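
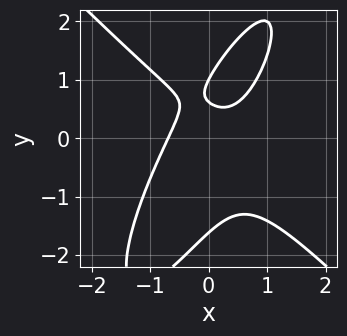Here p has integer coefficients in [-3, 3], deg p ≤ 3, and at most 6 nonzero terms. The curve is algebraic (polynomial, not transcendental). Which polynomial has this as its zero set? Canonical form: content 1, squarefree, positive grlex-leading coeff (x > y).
3*x^3 - 2*x*y^2 + y^3 - 2*y + 1

deg p = 3.
From the axis intercepts and sections: one y-axis crossing is at y = 1.
Matching integer coefficients to the picture gives p.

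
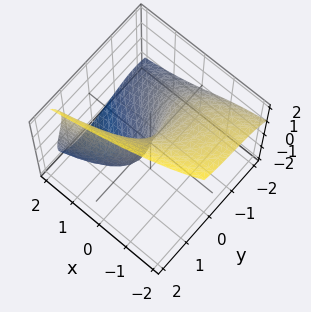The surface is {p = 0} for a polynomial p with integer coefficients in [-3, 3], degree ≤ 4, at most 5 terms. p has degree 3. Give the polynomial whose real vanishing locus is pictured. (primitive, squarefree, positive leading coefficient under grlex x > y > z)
y^3 - z^3 + 2*y^2 + 2*y*z - 3*x

The degree is 3 — a generic line meets the surface in up to 3 points.
Reading off the gridlines: one z-axis crossing is at z = 0; it crosses the x-axis at the gridline x = 0; among the integer gridlines, it crosses the y-axis at y ∈ {-2, 0}.
The integer polynomial consistent with all of this is the stated p.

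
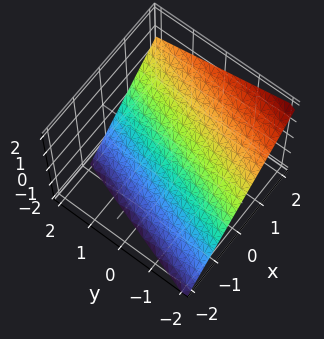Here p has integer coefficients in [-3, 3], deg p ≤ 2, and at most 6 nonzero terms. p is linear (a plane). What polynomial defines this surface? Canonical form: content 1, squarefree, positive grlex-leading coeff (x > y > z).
3*x - y - 3*z - 2

(a) Degree: the surface is flat (a plane), so deg p = 1.
(b) Checking where it meets the axes: one y-axis crossing is at y = -2.
(c) Together with the visible shape, these determine p as stated.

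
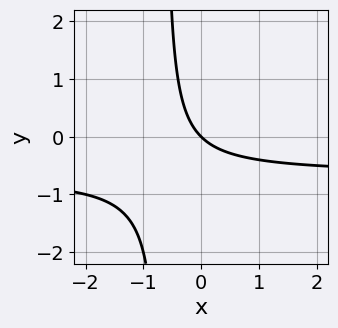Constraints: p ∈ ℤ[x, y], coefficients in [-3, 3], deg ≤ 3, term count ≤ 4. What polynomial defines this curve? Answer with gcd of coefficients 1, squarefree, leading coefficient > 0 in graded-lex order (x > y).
3*x*y + 2*x + 2*y

(a) Degree: a generic line meets the curve in up to 2 points, so deg p = 2.
(b) Against the integer gridlines: it crosses the y-axis at the gridline y = 0; it crosses the x-axis at the gridline x = 0.
(c) Solving for integer coefficients yields p as stated.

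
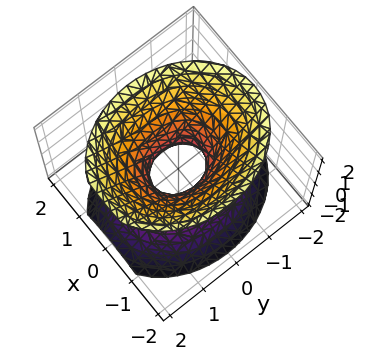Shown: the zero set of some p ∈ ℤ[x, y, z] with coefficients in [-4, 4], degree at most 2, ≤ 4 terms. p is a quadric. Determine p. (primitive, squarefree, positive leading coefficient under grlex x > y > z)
3*x^2 + 2*y^2 - 2*z^2 - 1

First, deg p = 2. One connected sheet with a waist; a quadric.
Then, symmetries: the x ↦ −x reflection is a symmetry, so x appears only in even powers; the z ↦ −z reflection is a symmetry, so z appears only in even powers; it's symmetric under y → −y, forcing even powers of y.
Next, from the visible intercepts: no z-intercept at any integer in the box.
Finally, solving for integer coefficients yields p as stated.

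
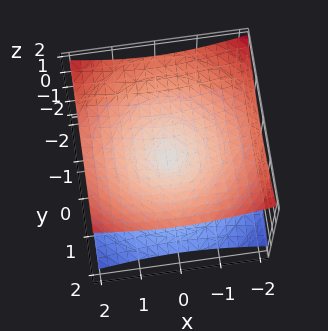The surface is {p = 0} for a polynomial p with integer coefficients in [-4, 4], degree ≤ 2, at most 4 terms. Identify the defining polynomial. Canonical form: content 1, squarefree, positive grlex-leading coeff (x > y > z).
(a) Degree: a double cone through the origin; a quadric, so deg p = 2.
(b) Symmetries: mirror symmetry z ↦ −z ⇒ only even powers of z; the surface is invariant under rotation about z: p = q(x² + y², z).
(c) From the visible intercepts: one x-axis crossing is at x = 0; one z-axis crossing is at z = 0; it meets the y-axis at y = 0 (among the integer gridlines); a circular section at z = 1 has radius between 1 and 2.
(d) Matching integer coefficients to the picture gives p.

x^2 + y^2 - 3*z^2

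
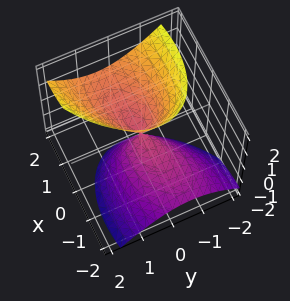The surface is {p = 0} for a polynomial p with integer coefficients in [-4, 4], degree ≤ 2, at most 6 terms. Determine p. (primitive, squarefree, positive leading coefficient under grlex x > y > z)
Degree: a generic line meets the surface in up to 2 points, so deg p = 2.
From the axis intercepts and sections: it meets the y-axis at y = 0 (among the integer gridlines); it crosses the z-axis at the gridline z = 0; it meets the x-axis at x = 0 (among the integer gridlines).
The integer polynomial consistent with all of this is the stated p.

x^2 - x*y - 2*x*z + 2*y^2 - z^2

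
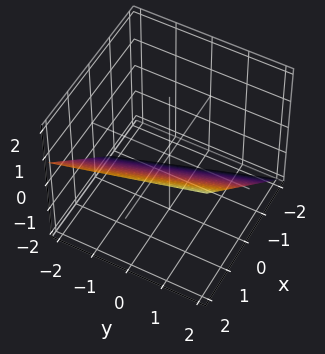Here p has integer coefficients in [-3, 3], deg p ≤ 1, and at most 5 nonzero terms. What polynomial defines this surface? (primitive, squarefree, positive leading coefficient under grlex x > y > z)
The degree is 1 — every cross-section is a straight line — this is a plane.
From the visible intercepts: one y-axis crossing is at y = 2.
Putting this together gives p.

3*x + y - 3*z - 2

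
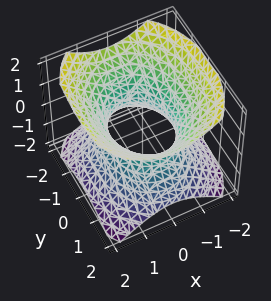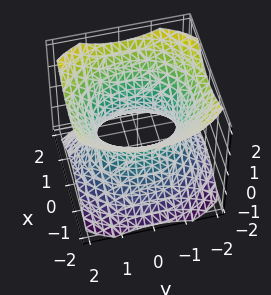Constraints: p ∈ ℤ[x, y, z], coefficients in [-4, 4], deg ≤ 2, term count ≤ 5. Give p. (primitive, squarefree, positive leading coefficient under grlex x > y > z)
3*x^2 + 2*y^2 - 3*z^2 - 3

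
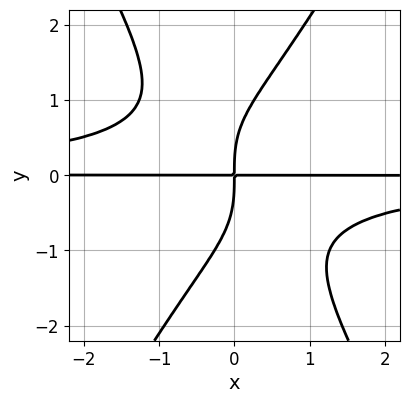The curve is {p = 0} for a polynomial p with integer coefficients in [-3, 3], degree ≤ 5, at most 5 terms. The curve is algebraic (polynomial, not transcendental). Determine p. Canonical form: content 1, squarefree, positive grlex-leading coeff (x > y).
1. The degree is 4 — no degree-3 curve has this shape.
2. Reading off the gridlines: the visible x-axis segment lies entirely on the curve.
3. Assembling these constraints gives the stated polynomial.

3*x^2*y^2 - y^4 + 3*x*y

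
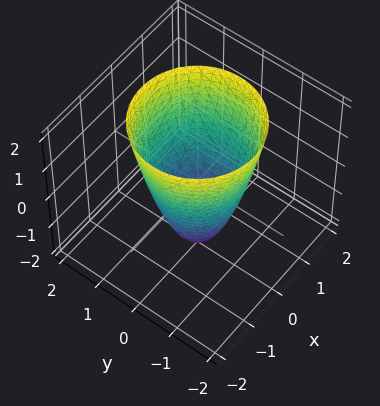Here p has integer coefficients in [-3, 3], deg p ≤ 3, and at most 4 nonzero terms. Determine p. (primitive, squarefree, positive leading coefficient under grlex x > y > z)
The degree is 2 — a generic line meets the surface in up to 2 points.
Symmetries: the surface is invariant under rotation about z: p = q(x² + y², z).
From the axis intercepts and sections: one z-axis crossing is at z = -2; a circular section at z = 0 has radius exactly 1; among the integer gridlines, it crosses the x-axis at x ∈ {-1, 1}; the y-axis gridline crossings are at y ∈ {-1, 1}.
The integer polynomial consistent with all of this is the stated p.

2*x^2 + 2*y^2 - z - 2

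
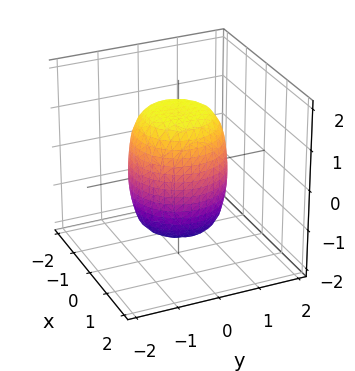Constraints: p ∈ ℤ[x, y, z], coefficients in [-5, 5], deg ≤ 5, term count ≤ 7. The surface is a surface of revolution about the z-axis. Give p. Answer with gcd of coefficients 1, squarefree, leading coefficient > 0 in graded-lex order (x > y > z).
First, deg p = 4.
Next, symmetry: the surface is invariant under rotation about z: p = q(x² + y², z).
Next, against the integer gridlines: a circular section at z = -1 has radius exactly 1.
Finally, these observations pin down the coefficients.

2*x^4 + 4*x^2*y^2 + 2*y^4 - x^2 - y^2 + z^2 - 2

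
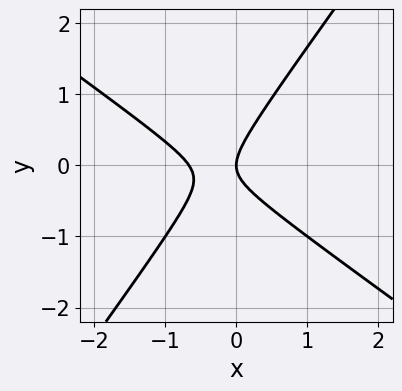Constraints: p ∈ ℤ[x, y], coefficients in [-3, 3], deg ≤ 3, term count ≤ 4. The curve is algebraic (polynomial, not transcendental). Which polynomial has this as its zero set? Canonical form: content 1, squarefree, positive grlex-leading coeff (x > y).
3*x^2 + 2*x*y - 3*y^2 + 2*x

1. Degree: a generic line meets the curve in up to 2 points, so deg p = 2.
2. Observable constraints: one x-axis crossing is at x = 0; it crosses the y-axis at the gridline y = 0.
3. Fitting integer coefficients to these (and the overall shape) gives p.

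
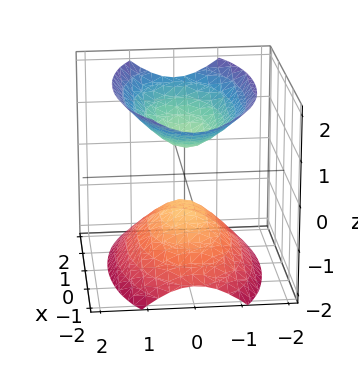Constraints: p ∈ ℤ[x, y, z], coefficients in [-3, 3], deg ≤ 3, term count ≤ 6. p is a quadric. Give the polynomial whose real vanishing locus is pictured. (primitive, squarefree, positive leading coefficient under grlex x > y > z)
x^2 + 3*y^2 - 2*z^2 + 1

First, the picture has 2 separate pieces. Treating them together as one polynomial.
Next, deg p = 2. Two sheets facing apart; a quadric.
Next, symmetries: it's symmetric under y → −y, forcing even powers of y; the x ↦ −x reflection is a symmetry, so x appears only in even powers; the z ↦ −z reflection is a symmetry, so z appears only in even powers.
Then, checking where it meets the axes: it misses every integer gridline on the y-axis; it misses every integer gridline on the x-axis.
Finally, the integer polynomial consistent with all of this is the stated p.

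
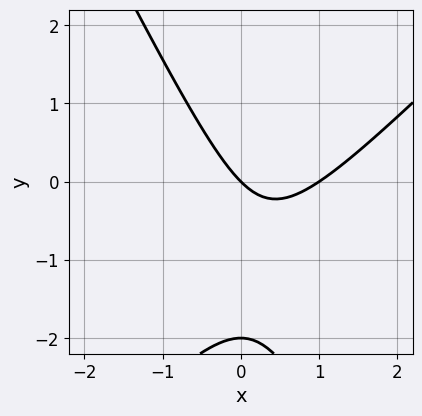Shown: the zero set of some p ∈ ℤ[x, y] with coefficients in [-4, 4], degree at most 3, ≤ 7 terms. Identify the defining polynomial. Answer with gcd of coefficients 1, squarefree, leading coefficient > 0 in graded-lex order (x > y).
2*x^2 - x*y - y^2 - 2*x - 2*y

(a) The degree is 2 — no degree-1 curve has this shape.
(b) From the visible intercepts: the y-axis gridline crossings are at y ∈ {-2, 0}; among the integer gridlines, it crosses the x-axis at x ∈ {0, 1}.
(c) Assembling these constraints gives the stated polynomial.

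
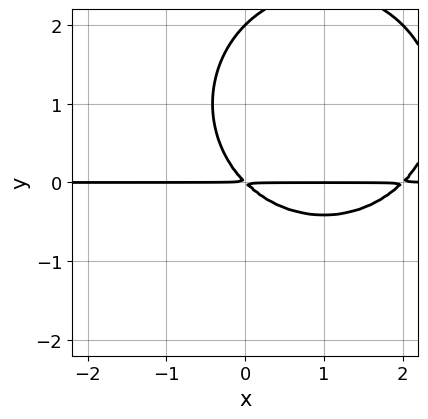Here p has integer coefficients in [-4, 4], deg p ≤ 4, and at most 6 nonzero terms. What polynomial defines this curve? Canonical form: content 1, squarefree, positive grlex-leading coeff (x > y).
x^2*y + y^3 - 2*x*y - 2*y^2

1. deg p = 3.
2. Against the integer gridlines: the visible x-axis segment lies entirely on the curve; it meets the y-axis at y = 2 (among the integer gridlines).
3. Fitting integer coefficients to these (and the overall shape) gives p.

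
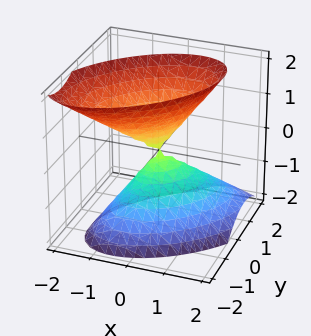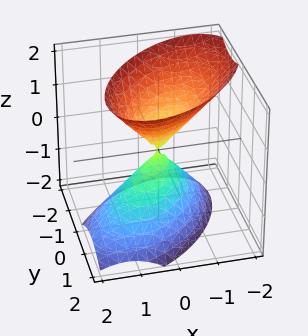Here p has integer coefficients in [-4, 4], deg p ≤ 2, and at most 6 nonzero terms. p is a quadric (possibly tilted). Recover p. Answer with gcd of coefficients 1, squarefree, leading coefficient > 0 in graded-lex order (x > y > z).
1. The picture has 2 separate pieces. Treating them together as one polynomial.
2. deg p = 2. No degree-1 surface has this shape.
3. Reading off the gridlines: it crosses the x-axis at the gridline x = 0; it crosses the z-axis at the gridline z = 0; it meets the y-axis at y = 0 (among the integer gridlines).
4. Fitting integer coefficients to these (and the overall shape) gives p.

3*x^2 - 3*x*y + x*z + 3*y^2 - 2*z^2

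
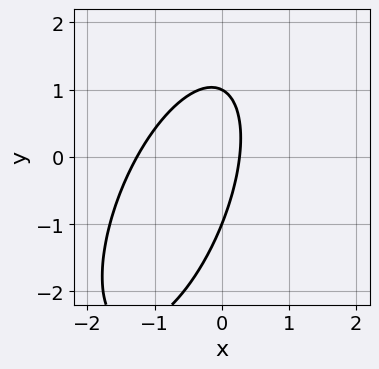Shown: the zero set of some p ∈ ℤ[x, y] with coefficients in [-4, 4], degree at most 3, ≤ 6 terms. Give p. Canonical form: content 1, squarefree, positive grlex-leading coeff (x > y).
3*x^2 - 2*x*y + y^2 + 3*x - 1

1. Degree: the shape is more complex than any degree-1 curve, so deg p = 2.
2. Against the integer gridlines: the y-axis gridline crossings are at y ∈ {-1, 1}.
3. Putting this together gives p.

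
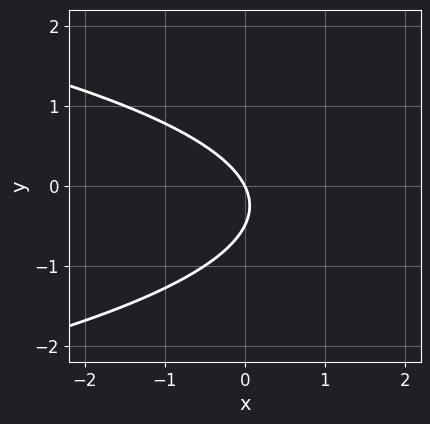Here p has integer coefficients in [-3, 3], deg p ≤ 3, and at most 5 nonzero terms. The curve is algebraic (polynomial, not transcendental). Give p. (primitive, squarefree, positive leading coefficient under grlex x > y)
2*y^2 + 2*x + y

The degree is 2 — a generic line meets the curve in up to 2 points.
From the axis intercepts and sections: it crosses the x-axis at the gridline x = 0; one y-axis crossing is at y = 0.
Together with the visible shape, these determine p as stated.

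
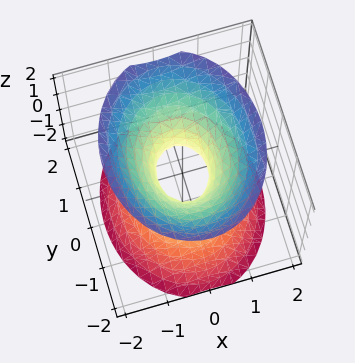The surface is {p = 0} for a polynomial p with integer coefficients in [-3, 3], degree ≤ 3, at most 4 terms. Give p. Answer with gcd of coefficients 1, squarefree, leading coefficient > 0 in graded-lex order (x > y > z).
(a) deg p = 2.
(b) Symmetries: the x ↦ −x reflection is a symmetry, so x appears only in even powers; mirror symmetry z ↦ −z ⇒ only even powers of z; mirror symmetry y ↦ −y ⇒ only even powers of y.
(c) Checking where it meets the axes: the surface avoids every integer z-axis point in the box.
(d) Assembling these constraints gives the stated polynomial.

3*x^2 + 2*y^2 - 2*z^2 - 1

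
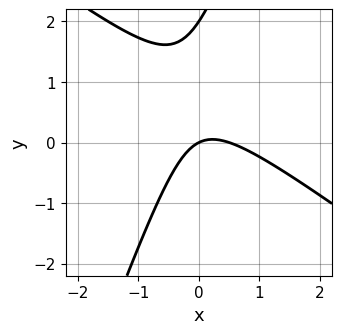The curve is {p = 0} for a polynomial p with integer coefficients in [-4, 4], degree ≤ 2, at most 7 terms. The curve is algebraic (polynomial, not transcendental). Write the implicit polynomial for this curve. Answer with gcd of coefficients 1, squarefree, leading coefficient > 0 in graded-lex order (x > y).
2*x^2 + 2*x*y - y^2 - x + 2*y

deg p = 2.
From the axis intercepts and sections: the y-axis gridline crossings are at y ∈ {0, 2}; one x-axis crossing is at x = 0.
The integer polynomial consistent with all of this is the stated p.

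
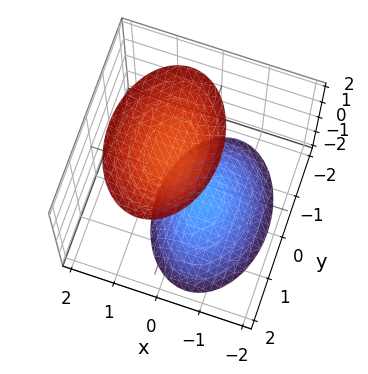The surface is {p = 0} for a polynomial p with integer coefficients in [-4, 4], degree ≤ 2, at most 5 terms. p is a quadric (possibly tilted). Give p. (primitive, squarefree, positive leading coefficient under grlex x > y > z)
The picture has 2 separate pieces.
Degree: the shape is more complex than any degree-1 surface, so deg p = 2.
Checking where it meets the axes: it misses every integer gridline on the y-axis; it misses every integer gridline on the x-axis.
These observations pin down the coefficients.

2*x^2 - x*z + y^2 - z^2 + 2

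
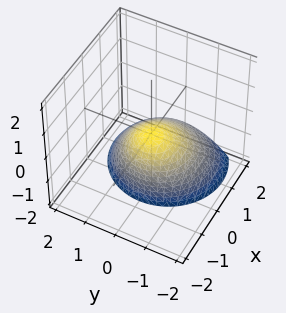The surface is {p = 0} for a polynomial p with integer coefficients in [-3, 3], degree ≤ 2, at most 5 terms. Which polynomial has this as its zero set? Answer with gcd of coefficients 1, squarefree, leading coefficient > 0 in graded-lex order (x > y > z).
First, the degree is 2 — a generic line meets the surface in up to 2 points.
Then, reading off the gridlines: one y-axis crossing is at y = 0; one z-axis crossing is at z = 0; one x-axis crossing is at x = 0.
Finally, solving for integer coefficients yields p as stated.

x^2 + x*z + y^2 + z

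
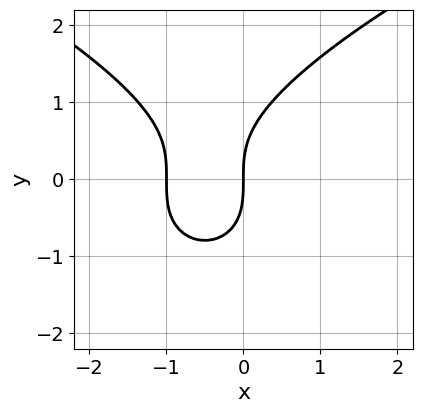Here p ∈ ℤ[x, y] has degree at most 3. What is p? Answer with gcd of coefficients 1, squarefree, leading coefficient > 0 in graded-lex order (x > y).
y^3 - 2*x^2 - 2*x

1. Degree: the shape is more complex than any degree-2 curve, so deg p = 3.
2. From the visible intercepts: among the integer gridlines, it crosses the x-axis at x ∈ {-1, 0}; it crosses the y-axis at the gridline y = 0.
3. Fitting integer coefficients to these (and the overall shape) gives p.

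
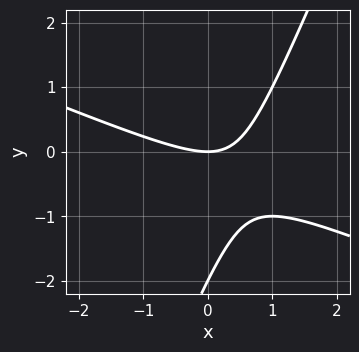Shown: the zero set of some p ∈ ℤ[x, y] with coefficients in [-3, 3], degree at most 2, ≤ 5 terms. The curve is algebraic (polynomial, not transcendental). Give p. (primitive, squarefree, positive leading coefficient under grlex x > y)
First, the degree is 2 — no degree-1 curve has this shape.
Next, from the axis intercepts and sections: one x-axis crossing is at x = 0; the y-axis gridline crossings are at y ∈ {-2, 0}.
Finally, putting this together gives p.

x^2 + 2*x*y - y^2 - 2*y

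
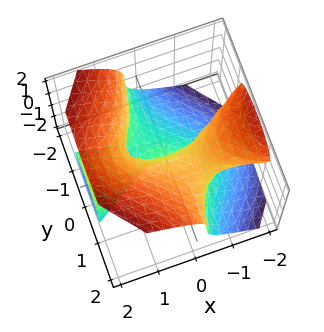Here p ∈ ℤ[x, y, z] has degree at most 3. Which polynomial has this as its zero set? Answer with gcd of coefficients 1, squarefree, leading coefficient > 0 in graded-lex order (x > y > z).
1. The degree is 3 — a generic line meets the surface in up to 3 points.
2. Observable constraints: it crosses the y-axis at the gridline y = 0; one z-axis crossing is at z = 0; the visible x-axis segment lies entirely on the surface.
3. Fitting integer coefficients to these (and the overall shape) gives p.

2*x^2*z + 3*x*y^2 - 3*z^3 + 2*y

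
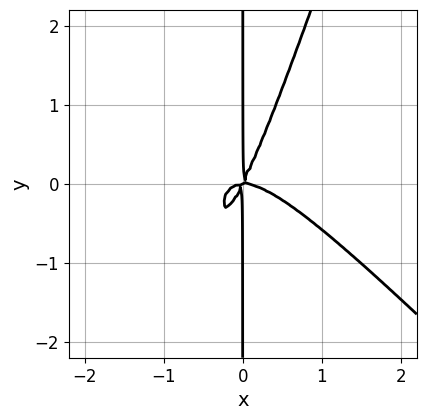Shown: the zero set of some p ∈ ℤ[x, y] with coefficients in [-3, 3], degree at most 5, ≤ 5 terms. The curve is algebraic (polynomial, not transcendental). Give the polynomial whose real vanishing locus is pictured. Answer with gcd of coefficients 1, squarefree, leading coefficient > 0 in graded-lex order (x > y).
(a) deg p = 4.
(b) Against the integer gridlines: every point of the y-axis in the box is on the curve.
(c) Solving for integer coefficients yields p as stated.

3*x^4 + 2*x^3*y - x^2*y^2 + 2*x^2*y - x*y^2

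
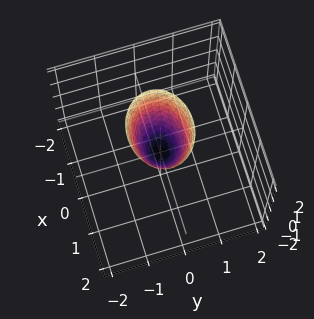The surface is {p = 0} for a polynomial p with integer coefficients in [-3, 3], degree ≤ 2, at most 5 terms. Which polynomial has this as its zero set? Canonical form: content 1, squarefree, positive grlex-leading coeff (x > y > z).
Degree: a single bowl opening along one axis; a quadric, so deg p = 2.
Symmetries: the y ↦ −y reflection is a symmetry, so y appears only in even powers; the x ↦ −x reflection is a symmetry, so x appears only in even powers.
From the axis intercepts and sections: one x-axis crossing is at x = 0; one z-axis crossing is at z = 0.
Putting this together gives p.

2*x^2 + 3*y^2 - z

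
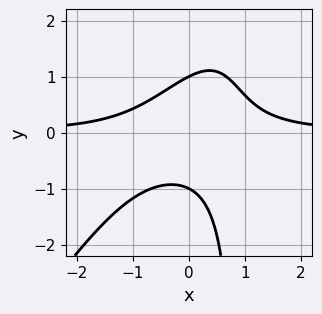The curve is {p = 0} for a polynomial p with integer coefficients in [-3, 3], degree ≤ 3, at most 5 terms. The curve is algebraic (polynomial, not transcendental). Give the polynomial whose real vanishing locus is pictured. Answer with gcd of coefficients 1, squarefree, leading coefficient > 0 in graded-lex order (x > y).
Degree: the shape is more complex than any degree-2 curve, so deg p = 3.
Reading off the gridlines: the curve avoids every integer x-axis point in the box; the y-axis gridline crossings are at y ∈ {-1, 1}.
Assembling these constraints gives the stated polynomial.

3*x^2*y - 2*x*y^2 + 2*y^2 - 2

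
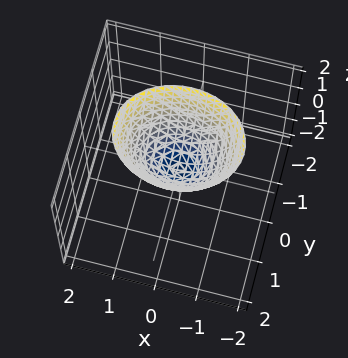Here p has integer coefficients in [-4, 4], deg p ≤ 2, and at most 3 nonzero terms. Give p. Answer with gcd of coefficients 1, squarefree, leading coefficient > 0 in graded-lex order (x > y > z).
(a) The degree is 2 — a single bowl opening along one axis; a quadric.
(b) Symmetries: mirror symmetry y ↦ −y ⇒ only even powers of y; the x ↦ −x reflection is a symmetry, so x appears only in even powers.
(c) Observable constraints: it meets the y-axis at y = 0 (among the integer gridlines); one z-axis crossing is at z = 0; it meets the x-axis at x = 0 (among the integer gridlines).
(d) Matching integer coefficients to the picture gives p.

2*x^2 + 3*y^2 - 2*z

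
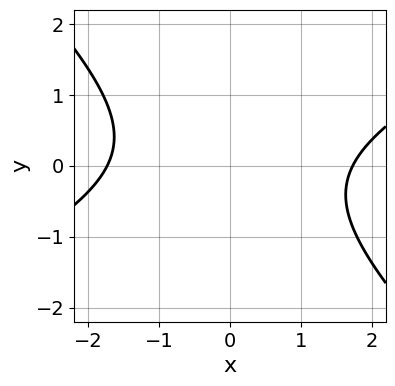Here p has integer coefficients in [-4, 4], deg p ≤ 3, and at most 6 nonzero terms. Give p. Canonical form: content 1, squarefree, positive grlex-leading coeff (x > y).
x^2 - x*y - 2*y^2 - 3

deg p = 2. The shape is more complex than any degree-1 curve.
From the visible intercepts: no y-intercept at any integer in the box.
Assembling these constraints gives the stated polynomial.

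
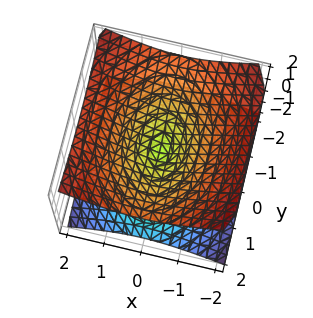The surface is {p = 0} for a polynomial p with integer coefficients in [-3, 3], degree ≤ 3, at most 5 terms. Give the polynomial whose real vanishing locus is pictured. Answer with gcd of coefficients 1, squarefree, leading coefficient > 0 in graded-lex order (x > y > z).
2*x^2 + y^2 - 3*z^2

Degree: a double cone through the origin; a quadric, so deg p = 2.
Symmetries: mirror symmetry y ↦ −y ⇒ only even powers of y; it's symmetric under z → −z, forcing even powers of z; the x ↦ −x reflection is a symmetry, so x appears only in even powers.
From the axis intercepts and sections: one x-axis crossing is at x = 0; it meets the y-axis at y = 0 (among the integer gridlines); one z-axis crossing is at z = 0.
Solving for integer coefficients yields p as stated.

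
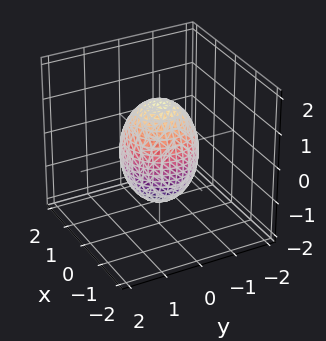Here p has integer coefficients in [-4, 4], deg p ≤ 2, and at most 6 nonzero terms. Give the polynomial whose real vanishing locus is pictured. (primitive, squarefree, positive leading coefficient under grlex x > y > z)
1. Degree: a closed, bounded, convex surface; a quadric, so deg p = 2.
2. Symmetry: the surface is invariant under rotation about z: p = q(x² + y², z); it's symmetric under z → −z, forcing even powers of z.
3. Reading off the gridlines: the x-axis gridline crossings are at x ∈ {-1, 1}; among the integer gridlines, it crosses the y-axis at y ∈ {-1, 1}; a circular section at z = 0 has radius exactly 1.
4. Matching integer coefficients to the picture gives p.

2*x^2 + 2*y^2 + z^2 - 2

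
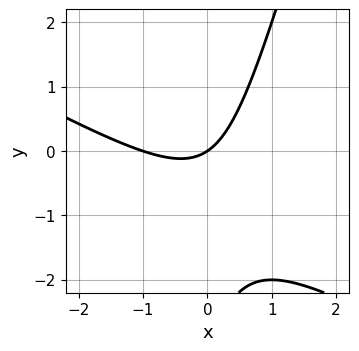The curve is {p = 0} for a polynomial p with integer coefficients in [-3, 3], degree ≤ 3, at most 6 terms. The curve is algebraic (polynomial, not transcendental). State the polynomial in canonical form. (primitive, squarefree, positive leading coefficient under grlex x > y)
2*x^2 + 3*x*y - y^2 + 2*x - 3*y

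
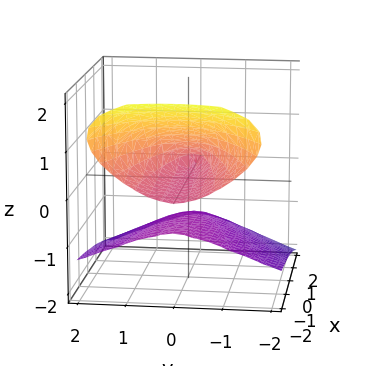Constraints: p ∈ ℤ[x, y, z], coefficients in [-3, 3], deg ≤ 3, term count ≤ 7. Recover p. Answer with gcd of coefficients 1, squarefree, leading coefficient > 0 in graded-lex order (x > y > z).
I count 2 distinct pieces.
The degree is 3 — the shape is more complex than any degree-2 surface.
Reading off the gridlines: it meets the y-axis at y = 0 (among the integer gridlines); every point of the x-axis in the box is on the surface; one z-axis crossing is at z = 0.
The integer polynomial consistent with all of this is the stated p.

2*x*z^2 + 3*z^3 + x*z + 2*y^2 - 2*z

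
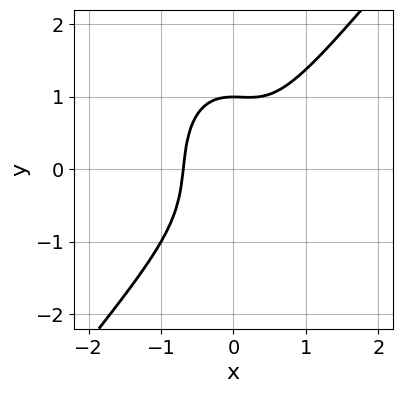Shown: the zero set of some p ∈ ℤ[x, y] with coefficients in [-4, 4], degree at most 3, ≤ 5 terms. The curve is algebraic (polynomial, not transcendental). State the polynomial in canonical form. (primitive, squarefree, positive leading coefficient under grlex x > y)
3*x^3 - x^2*y - y^3 + 1

1. deg p = 3. No degree-2 curve has this shape.
2. Against the integer gridlines: one y-axis crossing is at y = 1.
3. These observations pin down the coefficients.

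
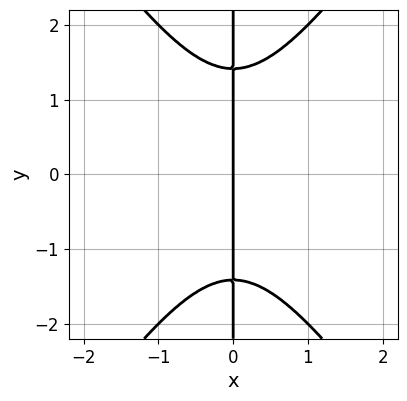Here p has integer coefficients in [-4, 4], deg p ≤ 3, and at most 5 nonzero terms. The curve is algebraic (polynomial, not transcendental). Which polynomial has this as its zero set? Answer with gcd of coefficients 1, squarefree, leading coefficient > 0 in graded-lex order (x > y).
First, degree: a generic line meets the curve in up to 3 points, so deg p = 3.
Then, symmetries: the y ↦ −y reflection is a symmetry, so y appears only in even powers.
Next, reading off the gridlines: every point of the y-axis in the box is on the curve; one x-axis crossing is at x = 0.
Finally, matching integer coefficients to the picture gives p.

2*x^3 - x*y^2 + 2*x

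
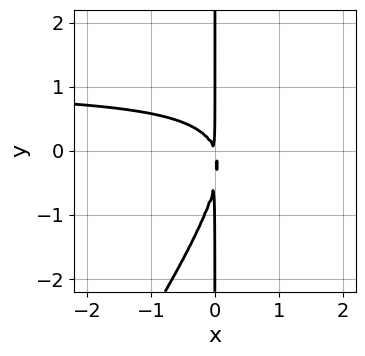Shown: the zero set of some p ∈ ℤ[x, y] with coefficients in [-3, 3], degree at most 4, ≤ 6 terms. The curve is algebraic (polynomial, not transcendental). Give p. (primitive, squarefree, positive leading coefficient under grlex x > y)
3*x^2*y - 2*x*y^2 - 3*x^2 - x*y

First, the degree is 3 — the shape is more complex than any degree-2 curve.
Next, reading off the gridlines: every point of the y-axis in the box is on the curve.
Finally, these observations pin down the coefficients.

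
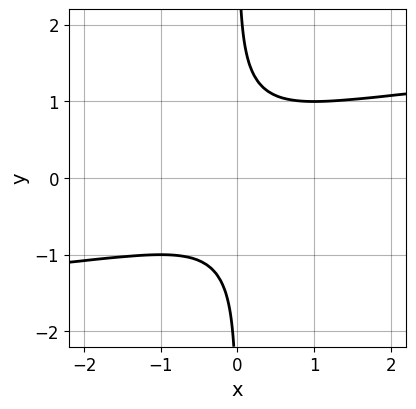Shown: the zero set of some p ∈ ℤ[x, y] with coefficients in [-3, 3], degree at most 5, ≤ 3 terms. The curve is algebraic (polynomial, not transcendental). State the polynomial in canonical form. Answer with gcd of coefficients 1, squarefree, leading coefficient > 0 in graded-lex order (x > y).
2*x*y^3 - x^2 - 1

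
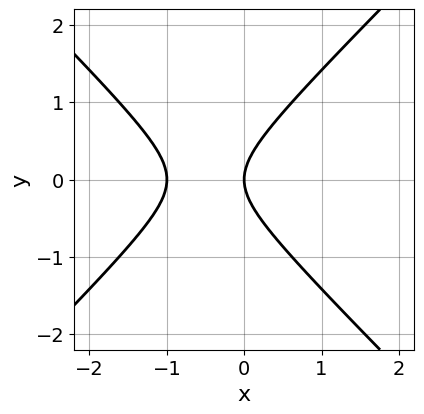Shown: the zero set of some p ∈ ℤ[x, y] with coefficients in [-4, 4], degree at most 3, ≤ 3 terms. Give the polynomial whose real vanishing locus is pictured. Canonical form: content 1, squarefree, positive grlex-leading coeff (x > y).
First, degree: a generic line meets the curve in up to 2 points, so deg p = 2.
Next, symmetries: it's symmetric under y → −y, forcing even powers of y.
Next, observable constraints: one y-axis crossing is at y = 0; the x-axis gridline crossings are at x ∈ {-1, 0}.
Finally, fitting integer coefficients to these (and the overall shape) gives p.

x^2 - y^2 + x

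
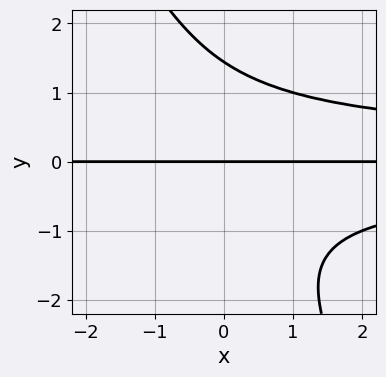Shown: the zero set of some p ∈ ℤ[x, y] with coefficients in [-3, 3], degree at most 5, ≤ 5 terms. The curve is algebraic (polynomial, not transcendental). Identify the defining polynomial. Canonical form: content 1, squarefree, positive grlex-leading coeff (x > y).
First, degree: the shape is more complex than any degree-3 curve, so deg p = 4.
Next, from the visible intercepts: the visible x-axis segment lies entirely on the curve; it meets the y-axis at y = 0 (among the integer gridlines).
Finally, the integer polynomial consistent with all of this is the stated p.

2*x*y^3 + y^4 - 3*y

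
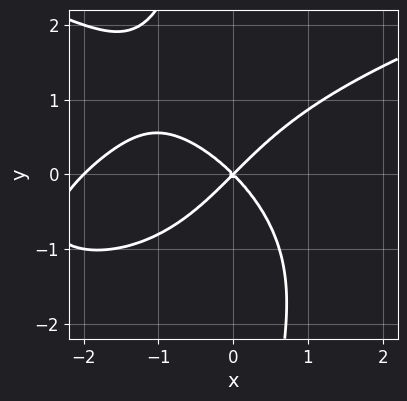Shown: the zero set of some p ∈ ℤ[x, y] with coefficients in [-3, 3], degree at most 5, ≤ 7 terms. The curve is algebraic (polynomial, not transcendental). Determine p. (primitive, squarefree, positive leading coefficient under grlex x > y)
x*y^3 - x^3 + x^2*y - 2*x^2 + 2*y^2

(a) Degree: the shape is more complex than any degree-3 curve, so deg p = 4.
(b) Checking where it meets the axes: the x-axis gridline crossings are at x ∈ {-2, 0}; it crosses the y-axis at the gridline y = 0.
(c) These observations pin down the coefficients.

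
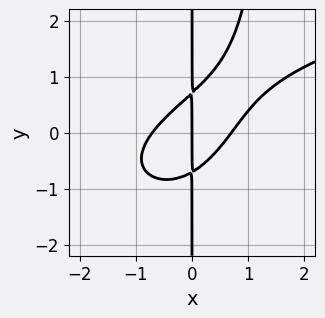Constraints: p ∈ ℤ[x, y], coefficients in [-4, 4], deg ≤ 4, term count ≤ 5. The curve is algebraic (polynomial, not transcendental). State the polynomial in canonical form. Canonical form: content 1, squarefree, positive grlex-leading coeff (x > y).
(a) The degree is 4 — a generic line meets the curve in up to 4 points.
(b) Checking where it meets the axes: the visible y-axis segment lies entirely on the curve; one x-axis crossing is at x = 0.
(c) Together with the visible shape, these determine p as stated.

x^2*y^2 - 2*x^3 + 3*x^2*y - 2*x*y^2 + x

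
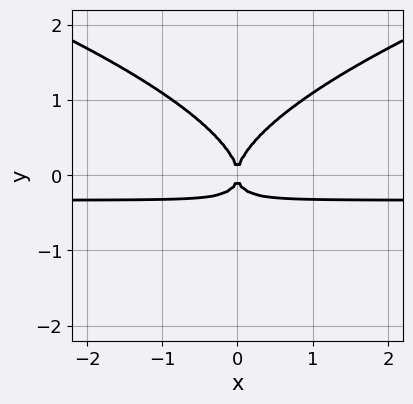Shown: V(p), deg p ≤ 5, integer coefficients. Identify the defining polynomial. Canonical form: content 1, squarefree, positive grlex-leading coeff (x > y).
First, the degree is 4 — no degree-3 curve has this shape.
Next, symmetries: the x ↦ −x reflection is a symmetry, so x appears only in even powers.
Next, from the axis intercepts and sections: it meets the x-axis at x = 0 (among the integer gridlines); one y-axis crossing is at y = 0.
Finally, together with the visible shape, these determine p as stated.

3*y^4 - 3*x^2*y - x^2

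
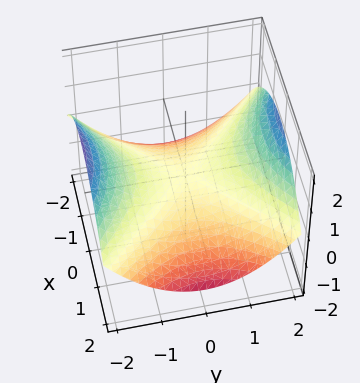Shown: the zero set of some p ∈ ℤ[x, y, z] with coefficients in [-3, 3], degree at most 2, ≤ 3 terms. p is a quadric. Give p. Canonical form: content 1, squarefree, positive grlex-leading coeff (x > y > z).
deg p = 2.
Symmetries: it's symmetric under y → −y, forcing even powers of y; the x ↦ −x reflection is a symmetry, so x appears only in even powers.
Observable constraints: it meets the x-axis at x = 0 (among the integer gridlines); it crosses the z-axis at the gridline z = 0; it crosses the y-axis at the gridline y = 0.
These observations pin down the coefficients.

x^2 - y^2 + 3*z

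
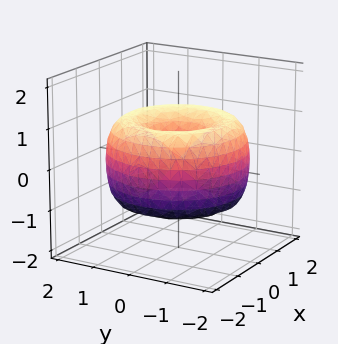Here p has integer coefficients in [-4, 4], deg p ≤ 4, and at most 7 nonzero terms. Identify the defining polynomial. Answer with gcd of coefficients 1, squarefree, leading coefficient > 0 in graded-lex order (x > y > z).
First, degree: the shape is more complex than any degree-3 surface, so deg p = 4.
Next, by symmetry, the z-axis is an axis of rotation, so x and y enter only as x² + y².
Next, observable constraints: it crosses the x-axis at the gridline x = 0; a circular section at z = 0 has radius between 1 and 2; it meets the y-axis at y = 0 (among the integer gridlines).
Finally, together with the visible shape, these determine p as stated.

x^4 + 2*x^2*y^2 + y^4 - 3*x^2 - 3*y^2 + 2*z^2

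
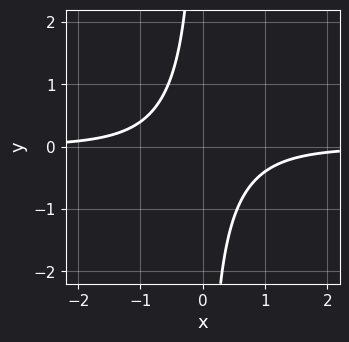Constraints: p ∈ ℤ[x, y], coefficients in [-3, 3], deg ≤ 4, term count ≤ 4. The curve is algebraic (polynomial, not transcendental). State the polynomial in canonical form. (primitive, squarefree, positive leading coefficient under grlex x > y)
2*x^3*y + 3*x*y + 2

1. Degree: a generic line meets the curve in up to 4 points, so deg p = 4.
2. Observable constraints: the curve avoids every integer x-axis point in the box; it misses every integer gridline on the y-axis.
3. The integer polynomial consistent with all of this is the stated p.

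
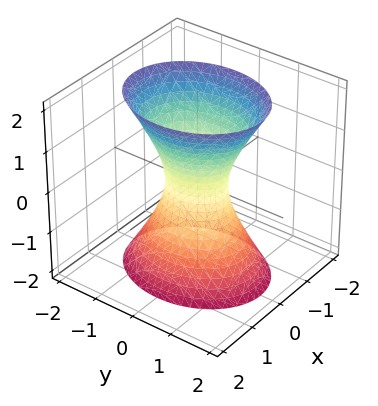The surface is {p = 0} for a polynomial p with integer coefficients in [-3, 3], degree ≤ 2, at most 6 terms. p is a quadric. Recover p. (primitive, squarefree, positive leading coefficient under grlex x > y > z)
3*x^2 + 2*y^2 - z^2 - 1

deg p = 2. An hourglass — one-sheet hyperboloid; a quadric.
Symmetries: mirror symmetry z ↦ −z ⇒ only even powers of z; the y ↦ −y reflection is a symmetry, so y appears only in even powers; it's symmetric under x → −x, forcing even powers of x.
Checking where it meets the axes: no z-intercept at any integer in the box.
Together with the visible shape, these determine p as stated.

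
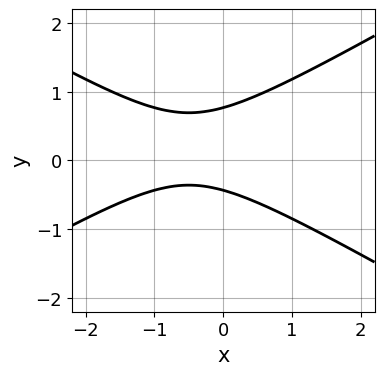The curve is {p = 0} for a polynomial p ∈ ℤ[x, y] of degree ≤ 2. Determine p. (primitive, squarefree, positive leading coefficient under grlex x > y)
x^2 - 3*y^2 + x + y + 1

(a) deg p = 2. A generic line meets the curve in up to 2 points.
(b) Checking where it meets the axes: the curve avoids every integer x-axis point in the box.
(c) These observations pin down the coefficients.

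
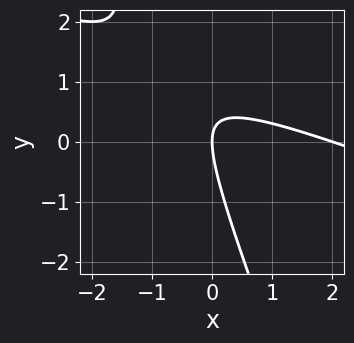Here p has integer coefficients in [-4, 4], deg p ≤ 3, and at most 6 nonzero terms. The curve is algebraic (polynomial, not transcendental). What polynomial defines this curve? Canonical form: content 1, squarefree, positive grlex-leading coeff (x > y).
x^2 + 3*x*y + y^2 - 2*x

(a) deg p = 2. No degree-1 curve has this shape.
(b) Checking where it meets the axes: it meets the y-axis at y = 0 (among the integer gridlines); the x-axis gridline crossings are at x ∈ {0, 2}.
(c) The integer polynomial consistent with all of this is the stated p.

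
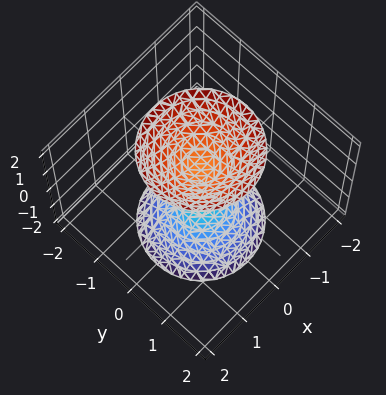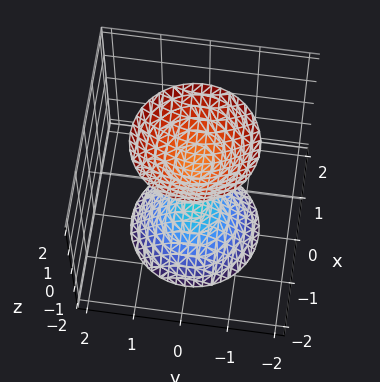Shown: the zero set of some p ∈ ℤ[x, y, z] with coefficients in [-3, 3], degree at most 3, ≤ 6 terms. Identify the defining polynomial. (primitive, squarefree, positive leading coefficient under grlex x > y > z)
1. The picture has 2 separate pieces. They look like related sheets of one shape, so recover p as a whole.
2. The degree is 2 — no degree-1 surface has this shape.
3. Symmetry: the surface is invariant under rotation about z: p = q(x² + y², z).
4. From the axis intercepts and sections: a circular section at z = -2 has radius between 1 and 2; it misses every integer gridline on the y-axis; the surface avoids every integer x-axis point in the box.
5. These observations pin down the coefficients. Check: (0, 0, -1) on the z-axis lies on the surface, and p(0, 0, -1) = 0. ✓

2*x^2 + 2*y^2 - z^2 + 1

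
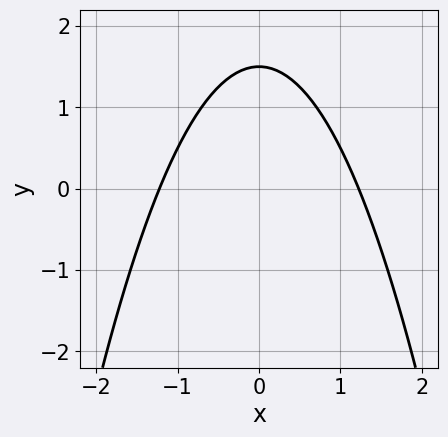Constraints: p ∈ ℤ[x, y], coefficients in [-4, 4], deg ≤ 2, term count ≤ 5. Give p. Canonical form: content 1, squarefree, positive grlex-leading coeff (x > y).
2*x^2 + 2*y - 3

deg p = 2.
Symmetries: the x ↦ −x reflection is a symmetry, so x appears only in even powers.
Solving for integer coefficients yields p as stated.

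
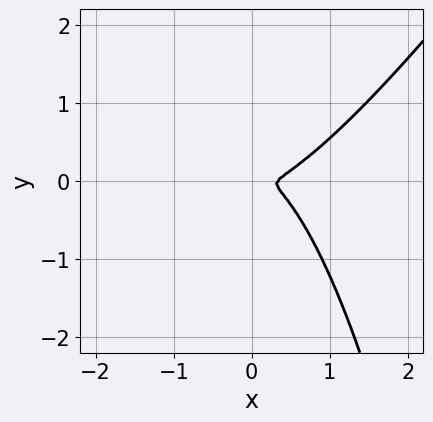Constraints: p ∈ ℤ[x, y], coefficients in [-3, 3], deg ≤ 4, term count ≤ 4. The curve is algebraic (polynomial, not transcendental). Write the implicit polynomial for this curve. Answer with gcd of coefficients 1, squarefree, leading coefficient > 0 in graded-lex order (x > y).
3*x^3 - 2*x^2*y - x^2 - 3*y^2

1. Degree: the shape is more complex than any degree-2 curve, so deg p = 3.
2. The integer polynomial consistent with all of this is the stated p.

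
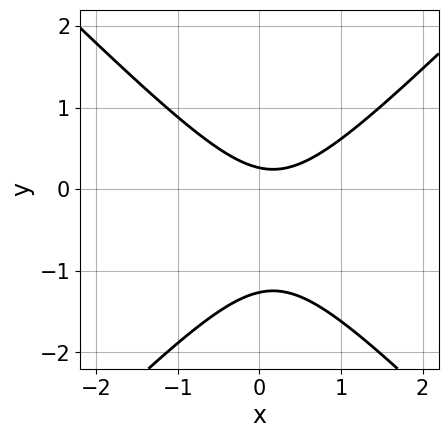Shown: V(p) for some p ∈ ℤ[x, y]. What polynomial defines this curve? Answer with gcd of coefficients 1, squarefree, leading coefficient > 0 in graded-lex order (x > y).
3*x^2 - 3*y^2 - x - 3*y + 1

1. The degree is 2 — the shape is more complex than any degree-1 curve.
2. From the axis intercepts and sections: it misses every integer gridline on the x-axis.
3. Matching integer coefficients to the picture gives p.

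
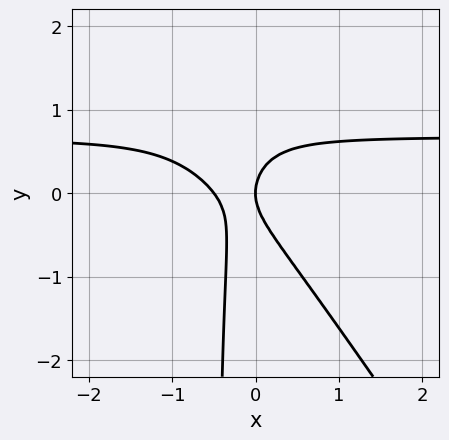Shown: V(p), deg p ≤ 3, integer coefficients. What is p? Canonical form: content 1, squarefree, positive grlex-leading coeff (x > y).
1. Degree: the shape is more complex than any degree-2 curve, so deg p = 3.
2. From the axis intercepts and sections: it meets the y-axis at y = 0 (among the integer gridlines); it crosses the x-axis at the gridline x = 0.
3. Solving for integer coefficients yields p as stated.

3*x^2*y + 2*x*y^2 - 2*x^2 + y^2 - x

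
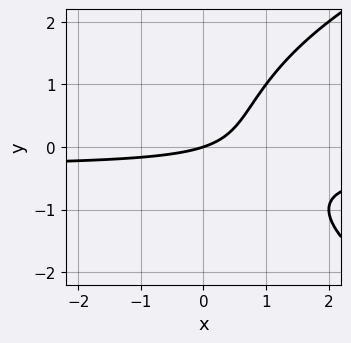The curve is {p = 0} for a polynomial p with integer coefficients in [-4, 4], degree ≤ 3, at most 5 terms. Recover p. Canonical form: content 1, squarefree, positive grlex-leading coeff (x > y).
1. Degree: a generic line meets the curve in up to 3 points, so deg p = 3.
2. Against the integer gridlines: one y-axis crossing is at y = 0; it crosses the x-axis at the gridline x = 0.
3. Together with the visible shape, these determine p as stated.

y^3 - 3*x*y - x + 3*y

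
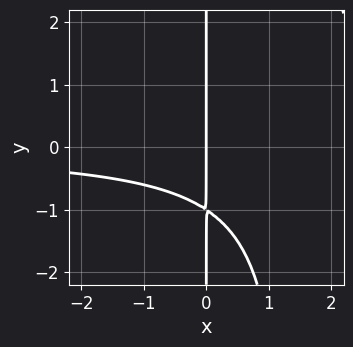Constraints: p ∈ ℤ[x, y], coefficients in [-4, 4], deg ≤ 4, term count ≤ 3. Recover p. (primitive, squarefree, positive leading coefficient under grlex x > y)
2*x^2*y - 3*x*y - 3*x

First, degree: a generic line meets the curve in up to 3 points, so deg p = 3.
Then, reading off the gridlines: it meets the x-axis at x = 0 (among the integer gridlines); every point of the y-axis in the box is on the curve.
Finally, the integer polynomial consistent with all of this is the stated p.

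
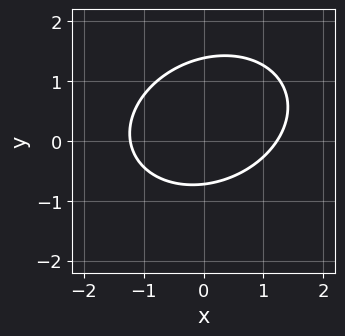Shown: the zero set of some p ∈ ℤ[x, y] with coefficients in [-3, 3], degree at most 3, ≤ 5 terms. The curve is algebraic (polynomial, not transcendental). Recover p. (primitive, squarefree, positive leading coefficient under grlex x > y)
deg p = 2.
Matching integer coefficients to the picture gives p.

2*x^2 - x*y + 3*y^2 - 2*y - 3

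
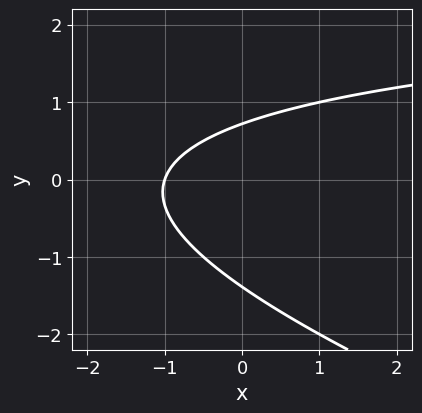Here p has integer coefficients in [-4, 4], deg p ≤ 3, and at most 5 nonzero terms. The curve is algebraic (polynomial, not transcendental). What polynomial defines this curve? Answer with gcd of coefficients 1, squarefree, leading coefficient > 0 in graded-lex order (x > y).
1. deg p = 2.
2. Reading off the gridlines: it crosses the x-axis at the gridline x = -1.
3. Matching integer coefficients to the picture gives p.

x*y + 3*y^2 - 3*x + 2*y - 3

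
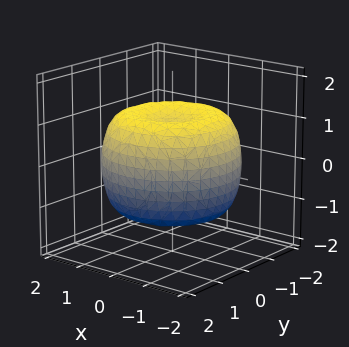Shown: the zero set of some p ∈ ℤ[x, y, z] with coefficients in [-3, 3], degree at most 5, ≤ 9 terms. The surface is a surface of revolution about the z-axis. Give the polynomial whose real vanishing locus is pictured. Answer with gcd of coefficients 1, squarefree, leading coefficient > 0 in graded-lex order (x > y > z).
x^4 + 2*x^2*y^2 + y^4 - 2*x^2 - 2*y^2 + 2*z^2 - 2

First, deg p = 4. A generic line meets the surface in up to 4 points.
Next, symmetries: every cross-section ⟂ z is a circle, so x, y appear only via x² + y².
Next, observable constraints: the z-axis gridline crossings are at z ∈ {-1, 1}; a circular section at z = -1 has radius between 1 and 2.
Finally, fitting integer coefficients to these (and the overall shape) gives p.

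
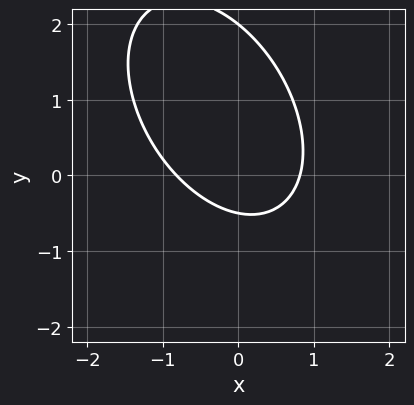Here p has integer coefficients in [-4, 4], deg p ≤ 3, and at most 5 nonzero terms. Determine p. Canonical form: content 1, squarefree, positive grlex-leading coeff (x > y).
3*x^2 + 2*x*y + 2*y^2 - 3*y - 2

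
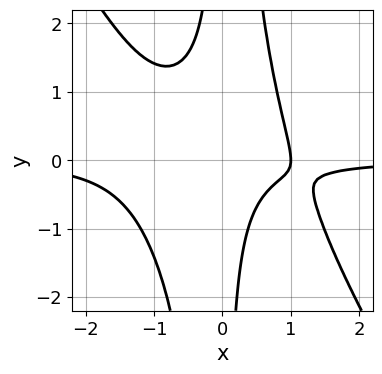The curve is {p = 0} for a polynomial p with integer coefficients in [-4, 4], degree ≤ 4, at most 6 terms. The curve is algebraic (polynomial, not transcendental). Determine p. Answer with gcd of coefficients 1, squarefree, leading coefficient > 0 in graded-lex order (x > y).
3*x^3*y + 2*x^2*y^2 - 3*x*y + 2*x - 2

Degree: the shape is more complex than any degree-3 curve, so deg p = 4.
From the axis intercepts and sections: no y-intercept at any integer in the box; it crosses the x-axis at the gridline x = 1.
Assembling these constraints gives the stated polynomial.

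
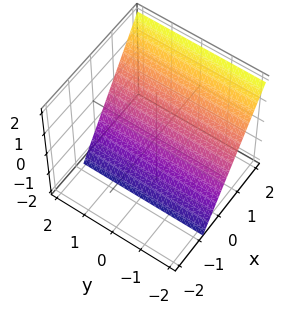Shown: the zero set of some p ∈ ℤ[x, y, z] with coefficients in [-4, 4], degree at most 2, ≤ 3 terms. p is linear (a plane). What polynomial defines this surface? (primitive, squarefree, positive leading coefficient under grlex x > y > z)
3*x - 2*z - 2

1. deg p = 1. Every cross-section is a straight line — this is a plane.
2. Against the integer gridlines: it misses every integer gridline on the y-axis; one z-axis crossing is at z = -1.
3. Matching integer coefficients to the picture gives p.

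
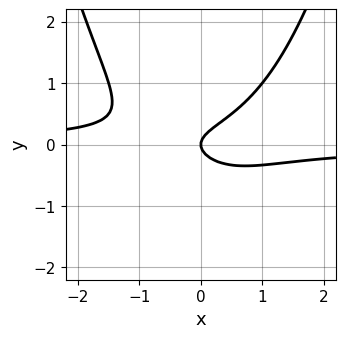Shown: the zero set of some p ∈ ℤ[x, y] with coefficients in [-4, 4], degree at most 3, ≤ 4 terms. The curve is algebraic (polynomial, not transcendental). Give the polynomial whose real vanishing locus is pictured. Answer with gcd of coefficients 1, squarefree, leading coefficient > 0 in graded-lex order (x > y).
(a) The degree is 3 — the shape is more complex than any degree-2 curve.
(b) Reading off the gridlines: it meets the y-axis at y = 0 (among the integer gridlines); it meets the x-axis at x = 0 (among the integer gridlines).
(c) These observations pin down the coefficients.

2*x^2*y - 3*y^2 + x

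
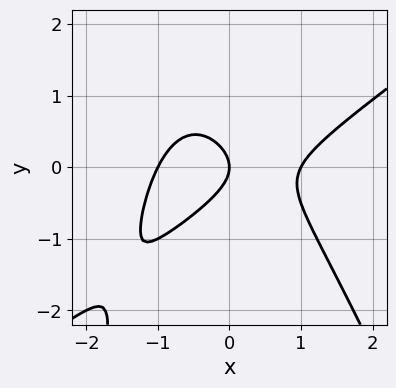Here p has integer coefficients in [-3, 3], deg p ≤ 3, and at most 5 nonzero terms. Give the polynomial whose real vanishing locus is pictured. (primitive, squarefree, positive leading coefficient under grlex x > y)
First, the degree is 3 — no degree-2 curve has this shape.
Then, from the axis intercepts and sections: the x-axis gridline crossings are at x ∈ {-1, 0, 1}; it meets the y-axis at y = 0 (among the integer gridlines).
Finally, matching integer coefficients to the picture gives p.

2*x^3 - 2*x^2*y - x*y^2 - 3*y^2 - 2*x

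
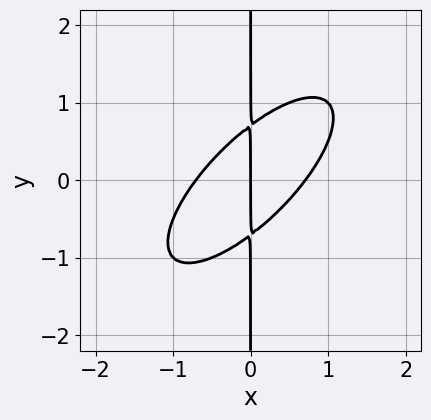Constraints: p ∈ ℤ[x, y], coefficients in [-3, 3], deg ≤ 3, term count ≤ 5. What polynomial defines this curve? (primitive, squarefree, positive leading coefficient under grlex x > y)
2*x^3 - 3*x^2*y + 2*x*y^2 - x

First, the degree is 3 — a generic line meets the curve in up to 3 points.
Next, reading off the gridlines: one x-axis crossing is at x = 0; the visible y-axis segment lies entirely on the curve.
Finally, assembling these constraints gives the stated polynomial.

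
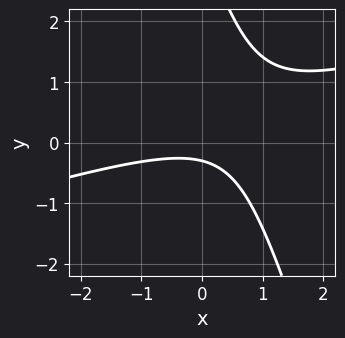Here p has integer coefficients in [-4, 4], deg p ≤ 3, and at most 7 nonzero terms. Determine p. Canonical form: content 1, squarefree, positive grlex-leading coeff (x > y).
1. Degree: a generic line meets the curve in up to 2 points, so deg p = 2.
2. Reading off the gridlines: the curve avoids every integer x-axis point in the box.
3. The integer polynomial consistent with all of this is the stated p.

x^2 - 3*x*y - y^2 + 3*y + 1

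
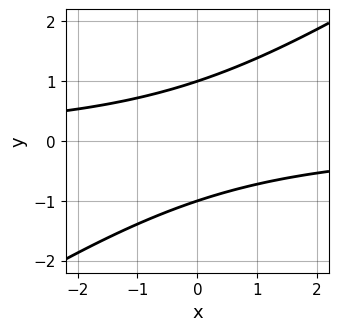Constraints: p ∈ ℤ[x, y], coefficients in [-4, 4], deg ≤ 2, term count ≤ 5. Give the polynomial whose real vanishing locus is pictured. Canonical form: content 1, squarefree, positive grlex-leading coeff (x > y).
First, the degree is 2 — no degree-1 curve has this shape.
Then, from the axis intercepts and sections: it misses every integer gridline on the x-axis; among the integer gridlines, it crosses the y-axis at y ∈ {-1, 1}.
Finally, solving for integer coefficients yields p as stated.

2*x*y - 3*y^2 + 3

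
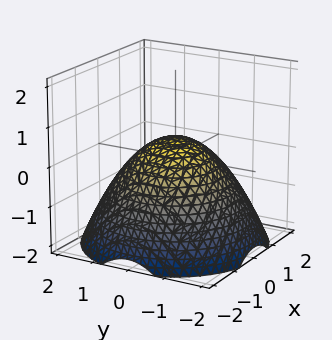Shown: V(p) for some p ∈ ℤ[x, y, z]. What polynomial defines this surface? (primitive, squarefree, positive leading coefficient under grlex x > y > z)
1. deg p = 2.
2. By symmetry, the surface is invariant under rotation about z: p = q(x² + y², z).
3. From the axis intercepts and sections: a circular section at z = 0 has radius exactly 1; the x-axis gridline crossings are at x ∈ {-1, 1}.
4. Putting this together gives p.

x^2 + y^2 + 2*z - 1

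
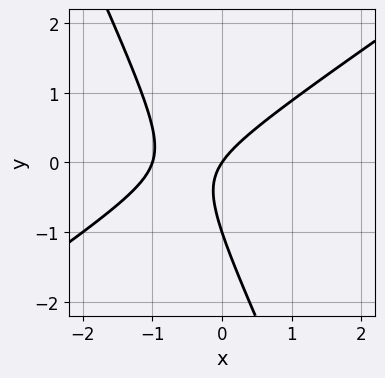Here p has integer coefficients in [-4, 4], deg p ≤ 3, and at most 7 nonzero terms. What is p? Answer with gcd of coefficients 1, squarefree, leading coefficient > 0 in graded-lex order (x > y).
3*x^2 - 3*x*y - 2*y^2 + 3*x - 2*y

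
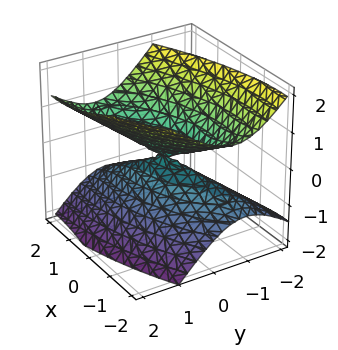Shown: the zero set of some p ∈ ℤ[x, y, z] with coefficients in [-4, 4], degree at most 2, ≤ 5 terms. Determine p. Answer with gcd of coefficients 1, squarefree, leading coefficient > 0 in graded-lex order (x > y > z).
x^2 - 2*x*y + 3*y^2 - y*z - 3*z^2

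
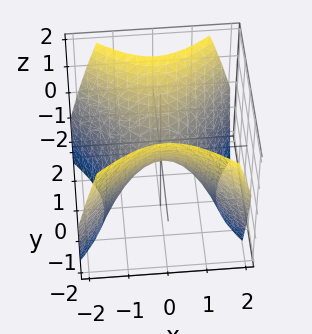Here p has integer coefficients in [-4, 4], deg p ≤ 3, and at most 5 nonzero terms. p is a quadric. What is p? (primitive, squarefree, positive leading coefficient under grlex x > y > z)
x^2 - y^2 + z

First, deg p = 2. A hyperbolic paraboloid; a quadric.
Then, symmetries: the y ↦ −y reflection is a symmetry, so y appears only in even powers; the x ↦ −x reflection is a symmetry, so x appears only in even powers.
Then, observable constraints: it crosses the z-axis at the gridline z = 0; one x-axis crossing is at x = 0; it meets the y-axis at y = 0 (among the integer gridlines).
Finally, fitting integer coefficients to these (and the overall shape) gives p.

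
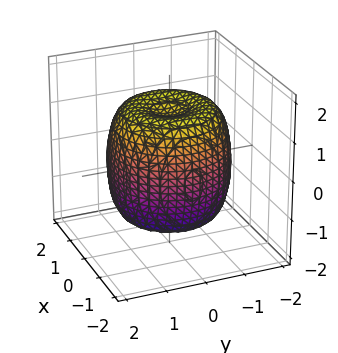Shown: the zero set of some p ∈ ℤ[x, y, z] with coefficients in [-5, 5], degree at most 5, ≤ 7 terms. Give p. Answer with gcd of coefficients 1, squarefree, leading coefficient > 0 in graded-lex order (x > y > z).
2*x^4 + 4*x^2*y^2 + 2*y^4 - 3*x^2 - 3*y^2 + 2*z^2 - 3

Degree: a generic line meets the surface in up to 4 points, so deg p = 4.
Symmetries: rotational symmetry about the z-axis ⇒ p depends on x, y only through x² + y².
Checking where it meets the axes: a circular section at z = 1 has radius between 1 and 2.
The integer polynomial consistent with all of this is the stated p.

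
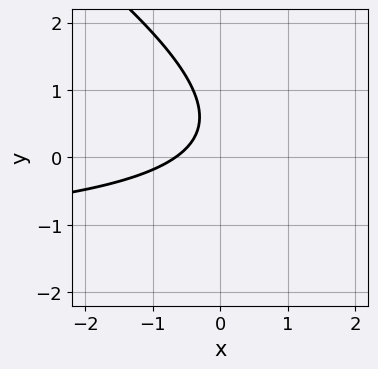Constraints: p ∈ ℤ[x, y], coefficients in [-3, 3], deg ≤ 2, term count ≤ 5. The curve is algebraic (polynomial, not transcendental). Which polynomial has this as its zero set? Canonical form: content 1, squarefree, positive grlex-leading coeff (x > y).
2*x*y + 3*y^2 + 3*x - 3*y + 2

1. deg p = 2. No degree-1 curve has this shape.
2. Checking where it meets the axes: no y-intercept at any integer in the box.
3. Putting this together gives p.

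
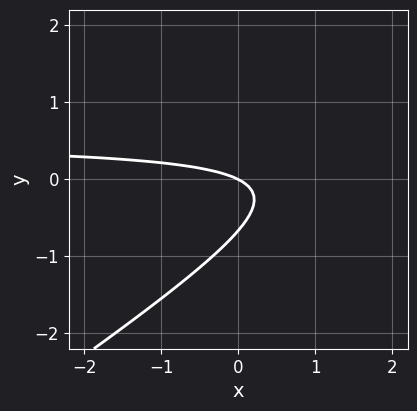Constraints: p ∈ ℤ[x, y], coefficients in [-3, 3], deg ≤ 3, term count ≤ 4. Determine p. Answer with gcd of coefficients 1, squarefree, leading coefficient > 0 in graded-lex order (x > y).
Degree: no degree-1 curve has this shape, so deg p = 2.
Against the integer gridlines: it crosses the x-axis at the gridline x = 0; one y-axis crossing is at y = 0.
Matching integer coefficients to the picture gives p.

2*x*y - 3*y^2 - x - 2*y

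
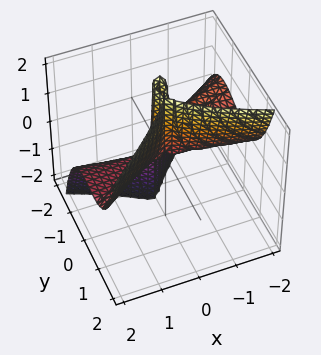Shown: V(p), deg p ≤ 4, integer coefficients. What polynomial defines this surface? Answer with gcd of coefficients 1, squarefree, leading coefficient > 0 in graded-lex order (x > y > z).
2*x^2*z + 2*x*y^2 - 3*y^3 - 2*y^2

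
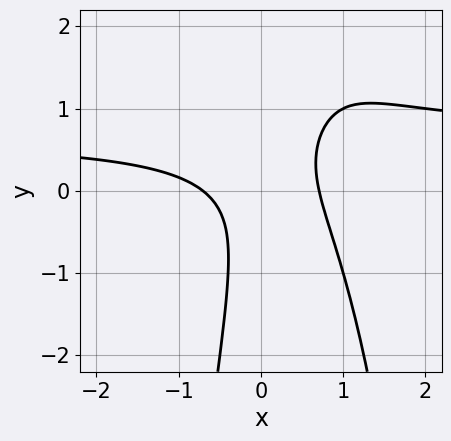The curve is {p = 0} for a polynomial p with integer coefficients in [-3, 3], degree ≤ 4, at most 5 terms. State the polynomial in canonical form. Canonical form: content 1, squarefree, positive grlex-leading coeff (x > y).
(a) The degree is 3 — a generic line meets the curve in up to 3 points.
(b) From the visible intercepts: it misses every integer gridline on the y-axis.
(c) Solving for integer coefficients yields p as stated.

3*x^2*y - 2*x^2 - 3*x*y + y^2 + 1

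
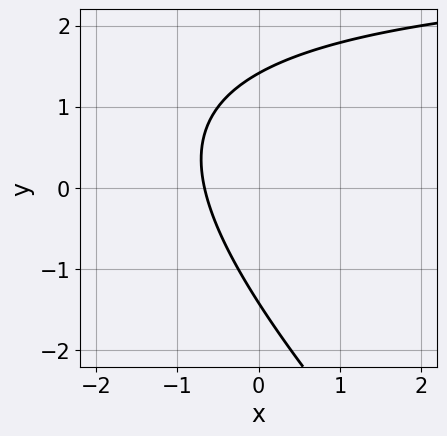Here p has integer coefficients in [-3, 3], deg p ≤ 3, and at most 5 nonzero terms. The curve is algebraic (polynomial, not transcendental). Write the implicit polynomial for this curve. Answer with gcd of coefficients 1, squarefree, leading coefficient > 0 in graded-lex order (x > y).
x*y + y^2 - 3*x - 2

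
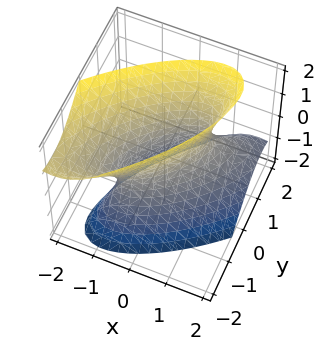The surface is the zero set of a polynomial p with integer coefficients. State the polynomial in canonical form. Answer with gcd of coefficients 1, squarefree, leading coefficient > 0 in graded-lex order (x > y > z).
2*x^2 - 3*x*y + x*z + 2*y^2 - z^2 - 1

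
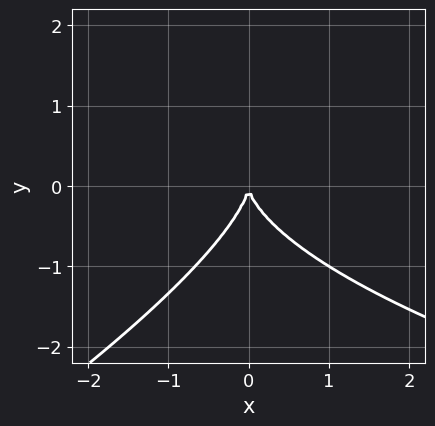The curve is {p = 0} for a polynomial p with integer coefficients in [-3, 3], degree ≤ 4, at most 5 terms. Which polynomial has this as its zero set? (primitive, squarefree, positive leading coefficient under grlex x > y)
x*y^2 - 2*y^3 - 3*x^2

deg p = 3. A generic line meets the curve in up to 3 points.
From the axis intercepts and sections: it crosses the x-axis at the gridline x = 0; one y-axis crossing is at y = 0.
Together with the visible shape, these determine p as stated.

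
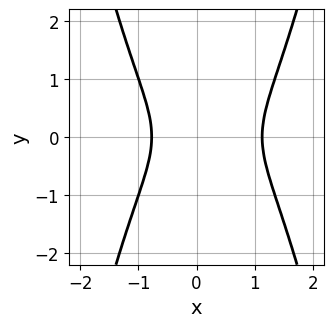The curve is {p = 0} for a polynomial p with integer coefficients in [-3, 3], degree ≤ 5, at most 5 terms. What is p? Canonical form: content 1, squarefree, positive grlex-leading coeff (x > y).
1. Degree: the shape is more complex than any degree-3 curve, so deg p = 4.
2. Symmetries: the y ↦ −y reflection is a symmetry, so y appears only in even powers.
3. Observable constraints: it misses every integer gridline on the y-axis.
4. Assembling these constraints gives the stated polynomial.

3*x^4 - 2*x^3 - 3*y^2 - 2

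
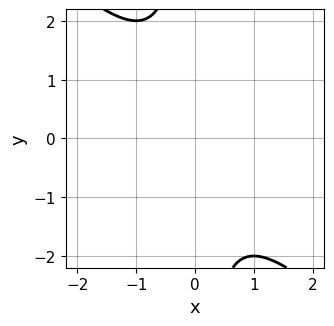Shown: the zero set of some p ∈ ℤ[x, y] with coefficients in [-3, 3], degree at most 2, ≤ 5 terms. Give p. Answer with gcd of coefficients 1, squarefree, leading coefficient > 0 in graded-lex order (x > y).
1. Degree: a generic line meets the curve in up to 2 points, so deg p = 2.
2. From the visible intercepts: the curve avoids every integer x-axis point in the box; the curve avoids every integer y-axis point in the box.
3. The integer polynomial consistent with all of this is the stated p.

x^2 + x*y + 1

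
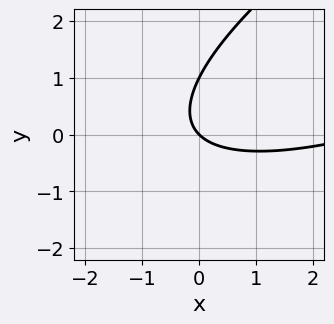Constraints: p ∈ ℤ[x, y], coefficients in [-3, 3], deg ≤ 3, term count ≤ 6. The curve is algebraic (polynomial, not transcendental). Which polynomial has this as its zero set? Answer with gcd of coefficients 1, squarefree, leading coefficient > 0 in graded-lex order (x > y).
x^2 - 3*x*y + 3*y^2 - 3*x - 3*y

1. Degree: a generic line meets the curve in up to 2 points, so deg p = 2.
2. Reading off the gridlines: one x-axis crossing is at x = 0; among the integer gridlines, it crosses the y-axis at y ∈ {0, 1}.
3. The integer polynomial consistent with all of this is the stated p.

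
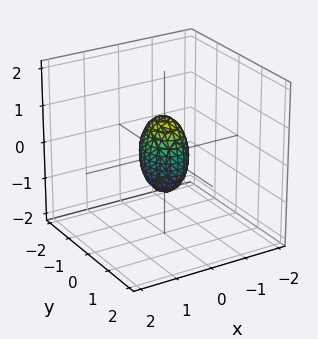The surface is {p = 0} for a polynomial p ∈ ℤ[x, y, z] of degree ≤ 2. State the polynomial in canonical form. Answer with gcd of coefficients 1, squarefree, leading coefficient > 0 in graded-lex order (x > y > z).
(a) deg p = 2. A closed, bounded, convex surface; a quadric.
(b) Symmetries: it's symmetric under y → −y, forcing even powers of y; mirror symmetry z ↦ −z ⇒ only even powers of z; the x ↦ −x reflection is a symmetry, so x appears only in even powers.
(c) From the visible intercepts: among the integer gridlines, it crosses the z-axis at z ∈ {-1, 1}.
(d) Solving for integer coefficients yields p as stated.

3*x^2 + 2*y^2 + z^2 - 1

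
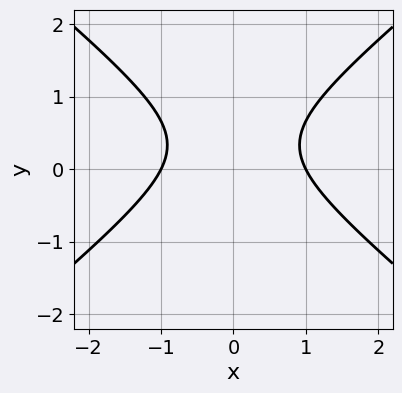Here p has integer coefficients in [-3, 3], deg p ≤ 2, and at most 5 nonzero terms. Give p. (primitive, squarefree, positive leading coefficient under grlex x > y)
2*x^2 - 3*y^2 + 2*y - 2

1. Degree: a generic line meets the curve in up to 2 points, so deg p = 2.
2. Symmetries: mirror symmetry x ↦ −x ⇒ only even powers of x.
3. From the visible intercepts: the x-axis gridline crossings are at x ∈ {-1, 1}; the curve avoids every integer y-axis point in the box.
4. Matching integer coefficients to the picture gives p.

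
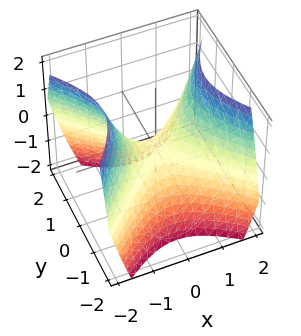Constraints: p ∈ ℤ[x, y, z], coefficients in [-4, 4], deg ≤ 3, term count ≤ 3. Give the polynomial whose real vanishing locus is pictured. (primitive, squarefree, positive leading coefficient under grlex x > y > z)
x^2 - y^2 - z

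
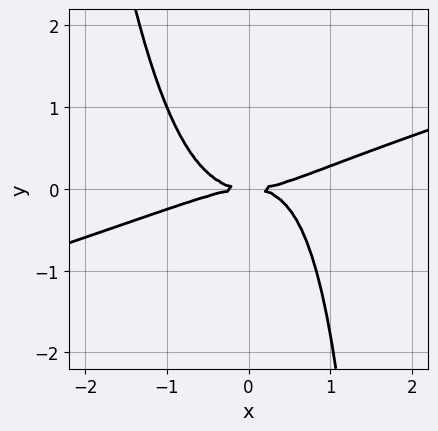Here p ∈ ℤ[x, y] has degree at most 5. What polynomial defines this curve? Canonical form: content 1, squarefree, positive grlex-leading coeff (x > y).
deg p = 4. A generic line meets the curve in up to 4 points.
Reading off the gridlines: it meets the x-axis at x = 0 (among the integer gridlines); it meets the y-axis at y = 0 (among the integer gridlines).
Matching integer coefficients to the picture gives p.

x^4 - 3*x^3*y + x*y^2 - 3*y^2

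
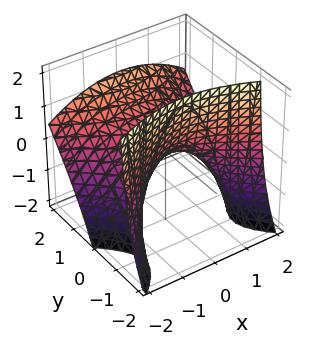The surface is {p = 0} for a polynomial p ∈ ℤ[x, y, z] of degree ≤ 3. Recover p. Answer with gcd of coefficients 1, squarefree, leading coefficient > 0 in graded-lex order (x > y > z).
x^2 - 2*y^2 + 2*y*z + 2*z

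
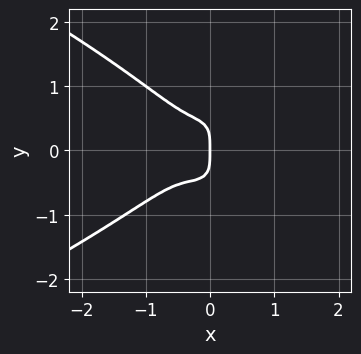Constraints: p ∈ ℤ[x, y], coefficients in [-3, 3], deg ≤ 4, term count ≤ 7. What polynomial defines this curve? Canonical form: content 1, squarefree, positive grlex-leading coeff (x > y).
3*y^4 + 3*x^3 - x^2*y + 2*x^2 + x

First, the degree is 4 — a generic line meets the curve in up to 4 points.
Then, from the axis intercepts and sections: it meets the y-axis at y = 0 (among the integer gridlines); it crosses the x-axis at the gridline x = 0.
Finally, matching integer coefficients to the picture gives p.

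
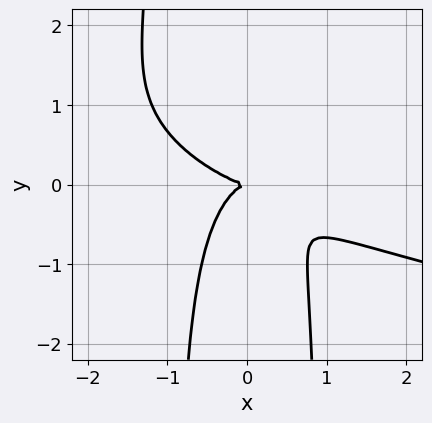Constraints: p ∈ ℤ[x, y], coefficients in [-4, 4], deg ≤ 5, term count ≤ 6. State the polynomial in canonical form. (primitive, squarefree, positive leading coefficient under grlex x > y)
(a) Degree: the shape is more complex than any degree-3 curve, so deg p = 4.
(b) From the axis intercepts and sections: it meets the x-axis at x = 0 (among the integer gridlines); it meets the y-axis at y = 0 (among the integer gridlines).
(c) Assembling these constraints gives the stated polynomial.

2*x^2*y^2 - 2*x^3 - 3*x^2*y - 2*y^2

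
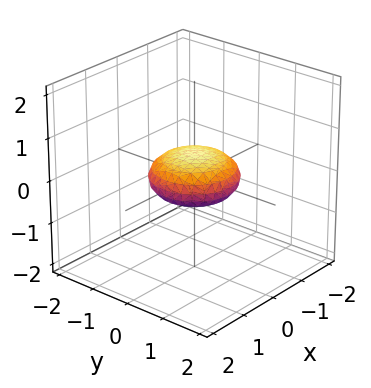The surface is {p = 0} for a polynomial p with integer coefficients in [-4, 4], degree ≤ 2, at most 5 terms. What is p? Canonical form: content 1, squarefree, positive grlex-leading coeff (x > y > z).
x^2 + y^2 + 3*z^2 - 1

1. The degree is 2 — a generic line meets the surface in up to 2 points.
2. Symmetries: the surface is invariant under rotation about z: p = q(x² + y², z).
3. Reading off the gridlines: a circular section at z = 0 has radius exactly 1; among the integer gridlines, it crosses the y-axis at y ∈ {-1, 1}; among the integer gridlines, it crosses the x-axis at x ∈ {-1, 1}.
4. The integer polynomial consistent with all of this is the stated p.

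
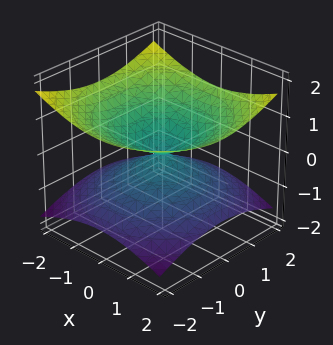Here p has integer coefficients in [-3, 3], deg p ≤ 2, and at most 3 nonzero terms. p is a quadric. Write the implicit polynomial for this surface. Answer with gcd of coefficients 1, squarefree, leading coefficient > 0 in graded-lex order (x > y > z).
x^2 + y^2 - 3*z^2

(a) Degree: two nappes meeting at a single point; a quadric, so deg p = 2.
(b) Symmetries: it's symmetric under z → −z, forcing even powers of z; the z-axis is an axis of rotation, so x and y enter only as x² + y².
(c) From the visible intercepts: a circular section at z = 1 has radius between 1 and 2; one y-axis crossing is at y = 0; one z-axis crossing is at z = 0.
(d) These observations pin down the coefficients.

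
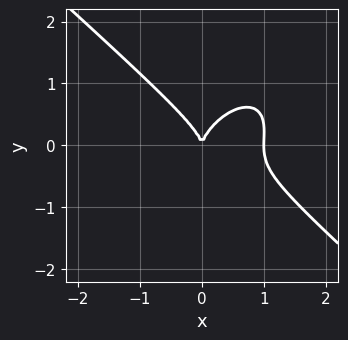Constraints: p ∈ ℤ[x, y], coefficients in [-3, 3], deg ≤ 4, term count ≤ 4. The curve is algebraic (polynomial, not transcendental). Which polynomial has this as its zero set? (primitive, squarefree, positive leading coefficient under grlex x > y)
3*x^3 - x*y^2 + 3*y^3 - 3*x^2

First, degree: a generic line meets the curve in up to 3 points, so deg p = 3.
Then, reading off the gridlines: among the integer gridlines, it crosses the x-axis at x ∈ {0, 1}; one y-axis crossing is at y = 0.
Finally, putting this together gives p.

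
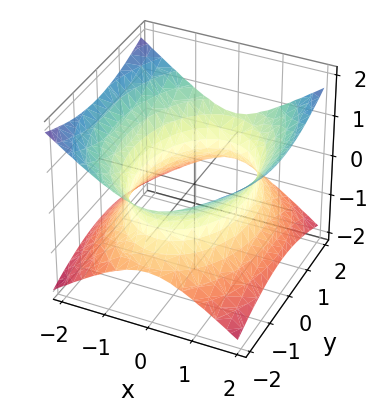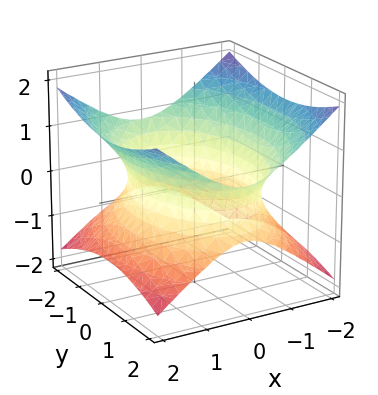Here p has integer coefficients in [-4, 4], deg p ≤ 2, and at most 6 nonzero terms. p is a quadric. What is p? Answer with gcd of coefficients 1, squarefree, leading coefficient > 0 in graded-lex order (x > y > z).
The degree is 2 — one connected sheet with a waist; a quadric.
Symmetries: it's symmetric under z → −z, forcing even powers of z; it's symmetric under x → −x, forcing even powers of x; it's symmetric under y → −y, forcing even powers of y.
From the axis intercepts and sections: the surface avoids every integer z-axis point in the box.
Assembling these constraints gives the stated polynomial.

2*x^2 + y^2 - 3*z^2 - 3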